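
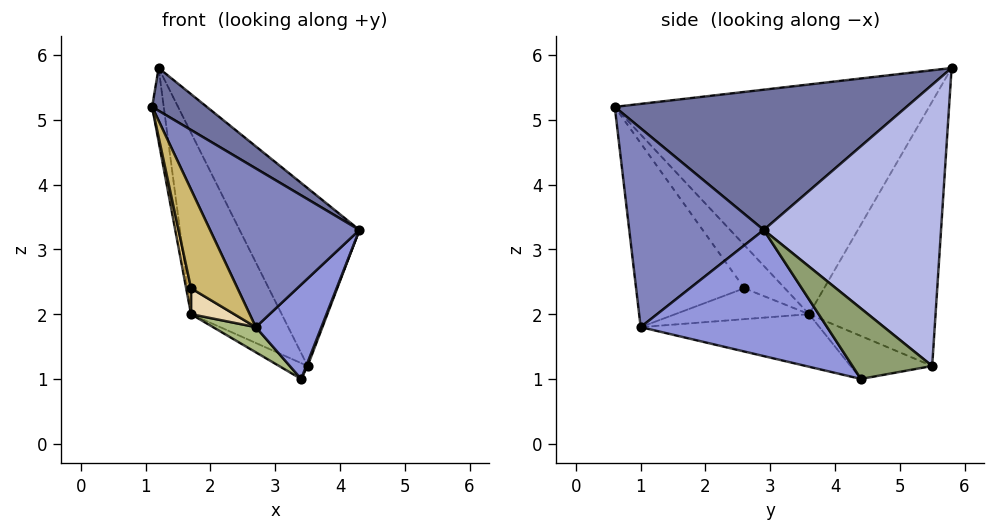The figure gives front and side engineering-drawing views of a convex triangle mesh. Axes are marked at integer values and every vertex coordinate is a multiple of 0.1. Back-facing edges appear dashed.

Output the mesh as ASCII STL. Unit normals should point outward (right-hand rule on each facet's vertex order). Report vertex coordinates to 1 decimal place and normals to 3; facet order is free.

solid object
 facet normal 0.563 -0.105 0.820
  outer loop
   vertex 1.2 5.8 5.8
   vertex 1.1 0.6 5.2
   vertex 4.3 2.9 3.3
  endloop
 endfacet
 facet normal 0.653 -0.725 0.222
  outer loop
   vertex 2.7 1.0 1.8
   vertex 4.3 2.9 3.3
   vertex 1.1 0.6 5.2
  endloop
 endfacet
 facet normal 0.814 -0.286 -0.505
  outer loop
   vertex 2.7 1.0 1.8
   vertex 3.4 4.4 1.0
   vertex 4.3 2.9 3.3
  endloop
 endfacet
 facet normal 0.775 0.524 0.353
  outer loop
   vertex 3.5 5.5 1.2
   vertex 1.2 5.8 5.8
   vertex 4.3 2.9 3.3
  endloop
 endfacet
 facet normal 0.927 -0.016 -0.374
  outer loop
   vertex 3.5 5.5 1.2
   vertex 4.3 2.9 3.3
   vertex 3.4 4.4 1.0
  endloop
 endfacet
 facet normal -0.465 -0.111 -0.879
  outer loop
   vertex 1.7 3.6 2.0
   vertex 3.4 4.4 1.0
   vertex 2.7 1.0 1.8
  endloop
 endfacet
 facet normal -0.743 0.533 -0.406
  outer loop
   vertex 1.7 3.6 2.0
   vertex 1.2 5.8 5.8
   vertex 3.5 5.5 1.2
  endloop
 endfacet
 facet normal -0.564 0.197 -0.802
  outer loop
   vertex 1.7 3.6 2.0
   vertex 3.5 5.5 1.2
   vertex 3.4 4.4 1.0
  endloop
 endfacet
 facet normal -0.988 0.036 -0.151
  outer loop
   vertex 1.7 3.6 2.0
   vertex 1.1 0.6 5.2
   vertex 1.2 5.8 5.8
  endloop
 endfacet
 facet normal -0.829 -0.356 -0.432
  outer loop
   vertex 1.7 2.6 2.4
   vertex 2.7 1.0 1.8
   vertex 1.1 0.6 5.2
  endloop
 endfacet
 facet normal -0.952 -0.114 -0.285
  outer loop
   vertex 1.7 2.6 2.4
   vertex 1.1 0.6 5.2
   vertex 1.7 3.6 2.0
  endloop
 endfacet
 facet normal -0.755 -0.244 -0.609
  outer loop
   vertex 1.7 2.6 2.4
   vertex 1.7 3.6 2.0
   vertex 2.7 1.0 1.8
  endloop
 endfacet
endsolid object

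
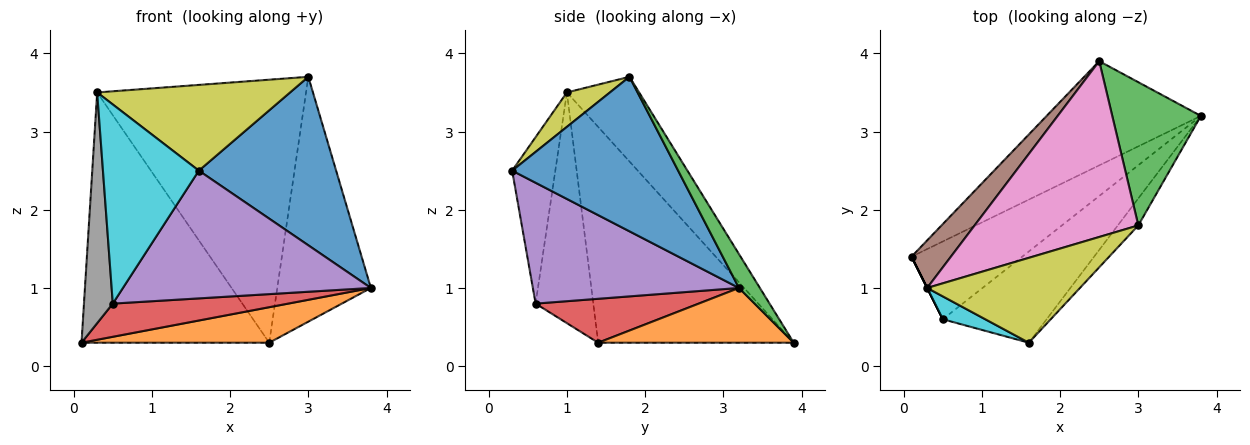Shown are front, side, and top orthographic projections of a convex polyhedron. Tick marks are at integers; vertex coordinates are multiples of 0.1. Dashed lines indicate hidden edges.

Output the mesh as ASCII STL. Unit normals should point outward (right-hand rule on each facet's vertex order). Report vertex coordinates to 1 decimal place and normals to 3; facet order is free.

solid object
 facet normal 0.767 -0.634 -0.102
  outer loop
   vertex 3.0 1.8 3.7
   vertex 1.6 0.3 2.5
   vertex 3.8 3.2 1.0
  endloop
 endfacet
 facet normal 0.318 -0.306 -0.897
  outer loop
   vertex 2.5 3.9 0.3
   vertex 3.8 3.2 1.0
   vertex 0.1 1.4 0.3
  endloop
 endfacet
 facet normal 0.190 0.848 0.496
  outer loop
   vertex 2.5 3.9 0.3
   vertex 3.0 1.8 3.7
   vertex 3.8 3.2 1.0
  endloop
 endfacet
 facet normal 0.343 -0.369 -0.864
  outer loop
   vertex 0.5 0.6 0.8
   vertex 0.1 1.4 0.3
   vertex 3.8 3.2 1.0
  endloop
 endfacet
 facet normal 0.560 -0.674 -0.481
  outer loop
   vertex 0.5 0.6 0.8
   vertex 3.8 3.2 1.0
   vertex 1.6 0.3 2.5
  endloop
 endfacet
 facet normal -0.715 0.687 0.131
  outer loop
   vertex 0.3 1.0 3.5
   vertex 2.5 3.9 0.3
   vertex 0.1 1.4 0.3
  endloop
 endfacet
 facet normal -0.276 0.799 0.534
  outer loop
   vertex 0.3 1.0 3.5
   vertex 3.0 1.8 3.7
   vertex 2.5 3.9 0.3
  endloop
 endfacet
 facet normal -0.894 -0.447 0.000
  outer loop
   vertex 0.3 1.0 3.5
   vertex 0.1 1.4 0.3
   vertex 0.5 0.6 0.8
  endloop
 endfacet
 facet normal 0.157 -0.702 0.695
  outer loop
   vertex 0.3 1.0 3.5
   vertex 1.6 0.3 2.5
   vertex 3.0 1.8 3.7
  endloop
 endfacet
 facet normal -0.408 -0.907 0.104
  outer loop
   vertex 0.3 1.0 3.5
   vertex 0.5 0.6 0.8
   vertex 1.6 0.3 2.5
  endloop
 endfacet
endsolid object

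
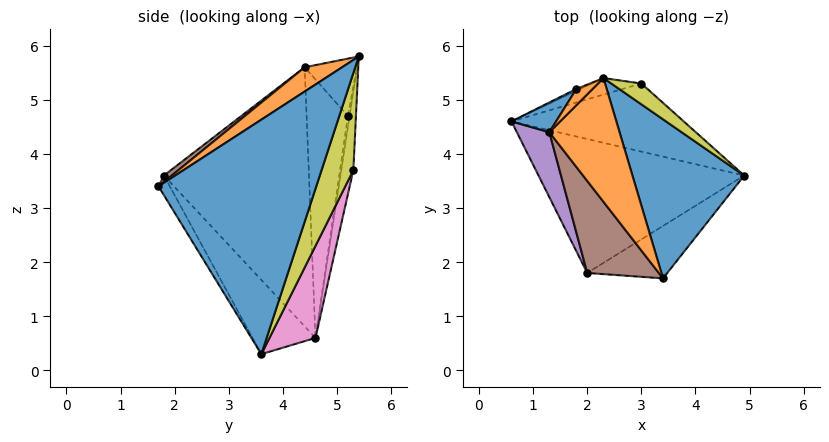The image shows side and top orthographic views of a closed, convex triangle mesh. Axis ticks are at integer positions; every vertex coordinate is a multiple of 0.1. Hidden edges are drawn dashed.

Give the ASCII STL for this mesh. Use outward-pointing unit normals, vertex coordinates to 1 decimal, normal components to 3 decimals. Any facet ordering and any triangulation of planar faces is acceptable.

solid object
 facet normal 0.903 -0.011 0.430
  outer loop
   vertex 2.3 5.4 5.8
   vertex 3.4 1.7 3.4
   vertex 4.9 3.6 0.3
  endloop
 endfacet
 facet normal 0.290 -0.458 0.840
  outer loop
   vertex 1.3 4.4 5.6
   vertex 3.4 1.7 3.4
   vertex 2.3 5.4 5.8
  endloop
 endfacet
 facet normal -0.220 -0.762 -0.609
  outer loop
   vertex 2.0 1.8 3.6
   vertex 0.6 4.6 0.6
   vertex 4.9 3.6 0.3
  endloop
 endfacet
 facet normal -0.139 -0.813 -0.565
  outer loop
   vertex 2.0 1.8 3.6
   vertex 4.9 3.6 0.3
   vertex 3.4 1.7 3.4
  endloop
 endfacet
 facet normal -0.933 -0.341 0.117
  outer loop
   vertex 2.0 1.8 3.6
   vertex 1.3 4.4 5.6
   vertex 0.6 4.6 0.6
  endloop
 endfacet
 facet normal 0.072 -0.596 0.800
  outer loop
   vertex 2.0 1.8 3.6
   vertex 3.4 1.7 3.4
   vertex 1.3 4.4 5.6
  endloop
 endfacet
 facet normal 0.189 0.916 -0.353
  outer loop
   vertex 3.0 5.3 3.7
   vertex 4.9 3.6 0.3
   vertex 0.6 4.6 0.6
  endloop
 endfacet
 facet normal -0.158 0.982 -0.099
  outer loop
   vertex 3.0 5.3 3.7
   vertex 0.6 4.6 0.6
   vertex 2.3 5.4 5.8
  endloop
 endfacet
 facet normal 0.862 0.430 0.267
  outer loop
   vertex 3.0 5.3 3.7
   vertex 2.3 5.4 5.8
   vertex 4.9 3.6 0.3
  endloop
 endfacet
 facet normal -0.213 0.974 -0.080
  outer loop
   vertex 1.8 5.2 4.7
   vertex 2.3 5.4 5.8
   vertex 0.6 4.6 0.6
  endloop
 endfacet
 facet normal -0.767 0.628 0.132
  outer loop
   vertex 1.8 5.2 4.7
   vertex 0.6 4.6 0.6
   vertex 1.3 4.4 5.6
  endloop
 endfacet
 facet normal -0.712 0.672 0.202
  outer loop
   vertex 1.8 5.2 4.7
   vertex 1.3 4.4 5.6
   vertex 2.3 5.4 5.8
  endloop
 endfacet
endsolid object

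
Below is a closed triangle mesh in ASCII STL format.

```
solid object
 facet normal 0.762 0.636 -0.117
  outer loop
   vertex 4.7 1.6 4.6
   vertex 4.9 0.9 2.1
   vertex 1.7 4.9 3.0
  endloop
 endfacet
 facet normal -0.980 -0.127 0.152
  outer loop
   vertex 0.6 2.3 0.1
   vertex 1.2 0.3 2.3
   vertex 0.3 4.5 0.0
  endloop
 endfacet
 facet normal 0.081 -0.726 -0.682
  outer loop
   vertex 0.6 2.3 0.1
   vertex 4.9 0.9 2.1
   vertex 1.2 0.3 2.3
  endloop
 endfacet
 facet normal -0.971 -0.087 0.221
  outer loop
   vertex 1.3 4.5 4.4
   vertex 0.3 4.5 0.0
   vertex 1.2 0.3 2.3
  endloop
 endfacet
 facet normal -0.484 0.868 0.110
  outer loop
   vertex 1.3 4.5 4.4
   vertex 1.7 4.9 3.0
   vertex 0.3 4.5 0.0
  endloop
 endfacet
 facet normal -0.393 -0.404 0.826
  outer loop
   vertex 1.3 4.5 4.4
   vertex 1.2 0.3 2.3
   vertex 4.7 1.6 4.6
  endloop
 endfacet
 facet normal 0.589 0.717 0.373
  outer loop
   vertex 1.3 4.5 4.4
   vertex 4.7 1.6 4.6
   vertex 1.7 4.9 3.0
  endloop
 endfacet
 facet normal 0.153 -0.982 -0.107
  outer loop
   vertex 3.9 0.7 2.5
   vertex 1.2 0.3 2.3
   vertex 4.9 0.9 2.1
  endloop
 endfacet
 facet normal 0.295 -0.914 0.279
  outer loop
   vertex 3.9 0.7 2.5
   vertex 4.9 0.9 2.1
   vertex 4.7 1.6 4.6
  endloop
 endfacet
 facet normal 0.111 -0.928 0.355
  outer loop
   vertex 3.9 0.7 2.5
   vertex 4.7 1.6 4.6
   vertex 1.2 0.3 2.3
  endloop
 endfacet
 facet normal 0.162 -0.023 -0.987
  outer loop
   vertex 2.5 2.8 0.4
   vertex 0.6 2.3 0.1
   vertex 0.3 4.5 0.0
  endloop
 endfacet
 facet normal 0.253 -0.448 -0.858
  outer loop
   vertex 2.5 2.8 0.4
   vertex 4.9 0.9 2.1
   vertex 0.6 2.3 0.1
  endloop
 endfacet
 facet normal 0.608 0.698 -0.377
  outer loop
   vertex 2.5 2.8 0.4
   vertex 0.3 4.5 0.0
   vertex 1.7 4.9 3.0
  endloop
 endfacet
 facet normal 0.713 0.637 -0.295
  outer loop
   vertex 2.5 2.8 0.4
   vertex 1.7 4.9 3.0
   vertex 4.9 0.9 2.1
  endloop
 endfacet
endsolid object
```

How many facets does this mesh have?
14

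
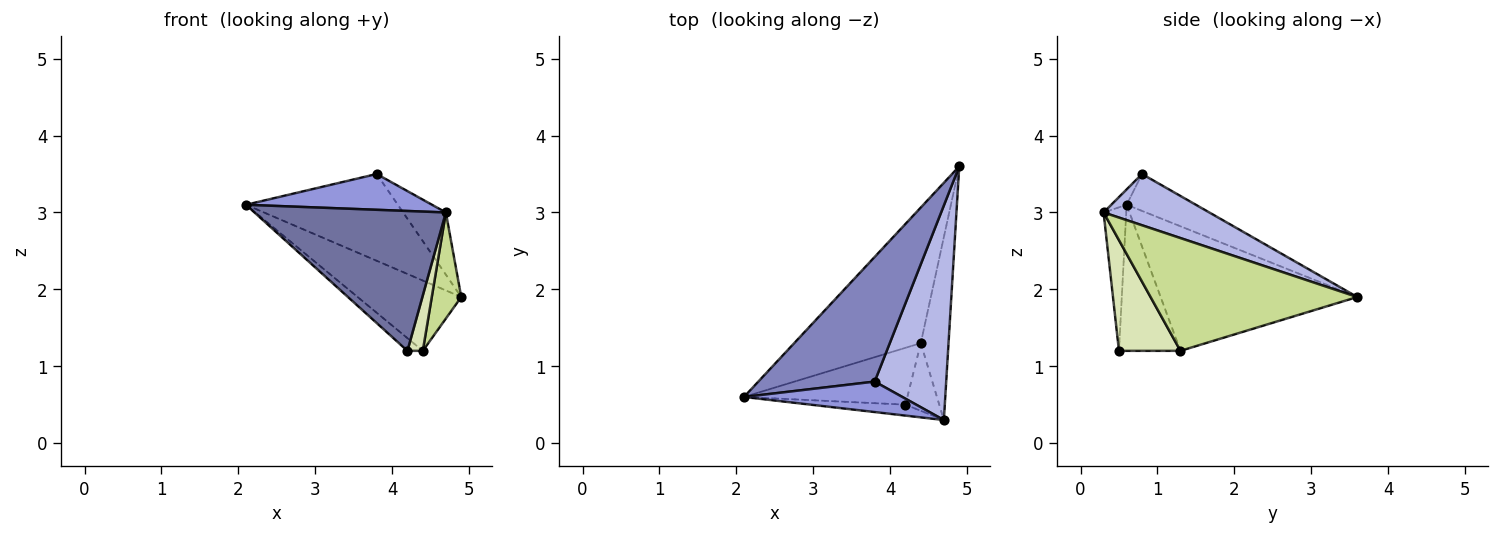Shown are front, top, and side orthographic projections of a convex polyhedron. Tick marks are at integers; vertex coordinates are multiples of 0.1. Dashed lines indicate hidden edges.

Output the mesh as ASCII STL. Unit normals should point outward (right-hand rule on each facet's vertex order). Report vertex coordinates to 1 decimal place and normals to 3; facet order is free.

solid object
 facet normal -0.117 -0.990 -0.077
  outer loop
   vertex 4.2 0.5 1.2
   vertex 4.7 0.3 3.0
   vertex 2.1 0.6 3.1
  endloop
 endfacet
 facet normal -0.252 0.553 0.794
  outer loop
   vertex 3.8 0.8 3.5
   vertex 4.9 3.6 1.9
   vertex 2.1 0.6 3.1
  endloop
 endfacet
 facet normal -0.063 -0.760 0.647
  outer loop
   vertex 3.8 0.8 3.5
   vertex 2.1 0.6 3.1
   vertex 4.7 0.3 3.0
  endloop
 endfacet
 facet normal 0.567 0.229 0.791
  outer loop
   vertex 3.8 0.8 3.5
   vertex 4.7 0.3 3.0
   vertex 4.9 3.6 1.9
  endloop
 endfacet
 facet normal -0.658 0.347 -0.669
  outer loop
   vertex 4.4 1.3 1.2
   vertex 2.1 0.6 3.1
   vertex 4.9 3.6 1.9
  endloop
 endfacet
 facet normal -0.657 0.164 -0.735
  outer loop
   vertex 4.4 1.3 1.2
   vertex 4.2 0.5 1.2
   vertex 2.1 0.6 3.1
  endloop
 endfacet
 facet normal 0.962 -0.137 -0.237
  outer loop
   vertex 4.4 1.3 1.2
   vertex 4.9 3.6 1.9
   vertex 4.7 0.3 3.0
  endloop
 endfacet
 facet normal 0.930 -0.233 -0.284
  outer loop
   vertex 4.4 1.3 1.2
   vertex 4.7 0.3 3.0
   vertex 4.2 0.5 1.2
  endloop
 endfacet
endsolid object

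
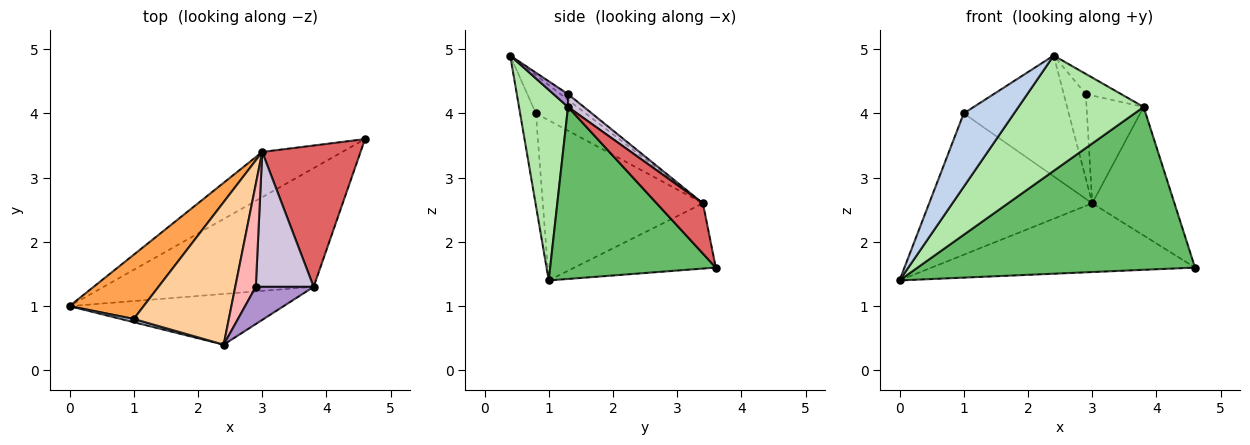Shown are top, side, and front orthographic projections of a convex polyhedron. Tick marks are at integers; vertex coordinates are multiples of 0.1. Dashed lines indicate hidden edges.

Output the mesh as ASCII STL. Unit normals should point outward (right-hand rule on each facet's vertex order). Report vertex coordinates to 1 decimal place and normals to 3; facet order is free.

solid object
 facet normal -0.409 0.762 -0.502
  outer loop
   vertex 3.0 3.4 2.6
   vertex 4.6 3.6 1.6
   vertex 0.0 1.0 1.4
  endloop
 endfacet
 facet normal -0.299 -0.953 0.042
  outer loop
   vertex 1.0 0.8 4.0
   vertex 0.0 1.0 1.4
   vertex 2.4 0.4 4.9
  endloop
 endfacet
 facet normal -0.666 0.679 0.309
  outer loop
   vertex 1.0 0.8 4.0
   vertex 3.0 3.4 2.6
   vertex 0.0 1.0 1.4
  endloop
 endfacet
 facet normal -0.293 0.618 0.730
  outer loop
   vertex 1.0 0.8 4.0
   vertex 2.4 0.4 4.9
   vertex 3.0 3.4 2.6
  endloop
 endfacet
 facet normal 0.434 -0.728 -0.531
  outer loop
   vertex 3.8 1.3 4.1
   vertex 0.0 1.0 1.4
   vertex 4.6 3.6 1.6
  endloop
 endfacet
 facet normal 0.337 -0.862 -0.379
  outer loop
   vertex 3.8 1.3 4.1
   vertex 2.4 0.4 4.9
   vertex 0.0 1.0 1.4
  endloop
 endfacet
 facet normal 0.354 0.629 0.692
  outer loop
   vertex 3.8 1.3 4.1
   vertex 4.6 3.6 1.6
   vertex 3.0 3.4 2.6
  endloop
 endfacet
 facet normal -0.212 0.621 0.755
  outer loop
   vertex 2.9 1.3 4.3
   vertex 3.0 3.4 2.6
   vertex 2.4 0.4 4.9
  endloop
 endfacet
 facet normal 0.192 0.468 0.862
  outer loop
   vertex 2.9 1.3 4.3
   vertex 2.4 0.4 4.9
   vertex 3.8 1.3 4.1
  endloop
 endfacet
 facet normal 0.171 0.615 0.770
  outer loop
   vertex 2.9 1.3 4.3
   vertex 3.8 1.3 4.1
   vertex 3.0 3.4 2.6
  endloop
 endfacet
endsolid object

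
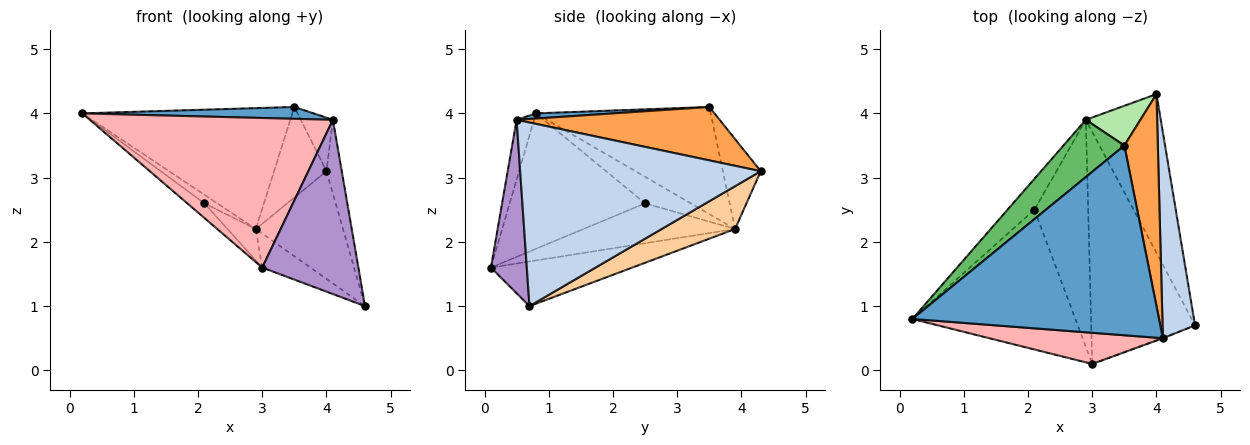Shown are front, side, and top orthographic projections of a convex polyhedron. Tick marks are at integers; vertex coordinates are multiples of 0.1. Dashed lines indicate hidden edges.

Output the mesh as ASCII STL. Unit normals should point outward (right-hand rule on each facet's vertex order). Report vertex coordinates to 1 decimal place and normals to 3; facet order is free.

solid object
 facet normal 0.021 -0.062 0.998
  outer loop
   vertex 4.1 0.5 3.9
   vertex 3.5 3.5 4.1
   vertex 0.2 0.8 4.0
  endloop
 endfacet
 facet normal 0.983 0.062 0.174
  outer loop
   vertex 4.1 0.5 3.9
   vertex 4.6 0.7 1.0
   vertex 4.0 4.3 3.1
  endloop
 endfacet
 facet normal 0.840 0.133 0.526
  outer loop
   vertex 4.1 0.5 3.9
   vertex 4.0 4.3 3.1
   vertex 3.5 3.5 4.1
  endloop
 endfacet
 facet normal 0.427 0.508 -0.748
  outer loop
   vertex 2.9 3.9 2.2
   vertex 4.0 4.3 3.1
   vertex 4.6 0.7 1.0
  endloop
 endfacet
 facet normal -0.601 0.722 0.342
  outer loop
   vertex 2.9 3.9 2.2
   vertex 0.2 0.8 4.0
   vertex 3.5 3.5 4.1
  endloop
 endfacet
 facet normal -0.552 0.764 0.335
  outer loop
   vertex 2.9 3.9 2.2
   vertex 3.5 3.5 4.1
   vertex 4.0 4.3 3.1
  endloop
 endfacet
 facet normal -0.391 0.133 -0.910
  outer loop
   vertex 3.0 0.1 1.6
   vertex 2.9 3.9 2.2
   vertex 4.6 0.7 1.0
  endloop
 endfacet
 facet normal -0.070 -0.977 0.203
  outer loop
   vertex 3.0 0.1 1.6
   vertex 4.1 0.5 3.9
   vertex 0.2 0.8 4.0
  endloop
 endfacet
 facet normal 0.350 -0.937 -0.004
  outer loop
   vertex 3.0 0.1 1.6
   vertex 4.6 0.7 1.0
   vertex 4.1 0.5 3.9
  endloop
 endfacet
 facet normal -0.688 0.194 -0.699
  outer loop
   vertex 2.1 2.5 2.6
   vertex 0.2 0.8 4.0
   vertex 2.9 3.9 2.2
  endloop
 endfacet
 facet normal -0.637 0.081 -0.767
  outer loop
   vertex 2.1 2.5 2.6
   vertex 3.0 0.1 1.6
   vertex 0.2 0.8 4.0
  endloop
 endfacet
 facet normal -0.592 0.110 -0.798
  outer loop
   vertex 2.1 2.5 2.6
   vertex 2.9 3.9 2.2
   vertex 3.0 0.1 1.6
  endloop
 endfacet
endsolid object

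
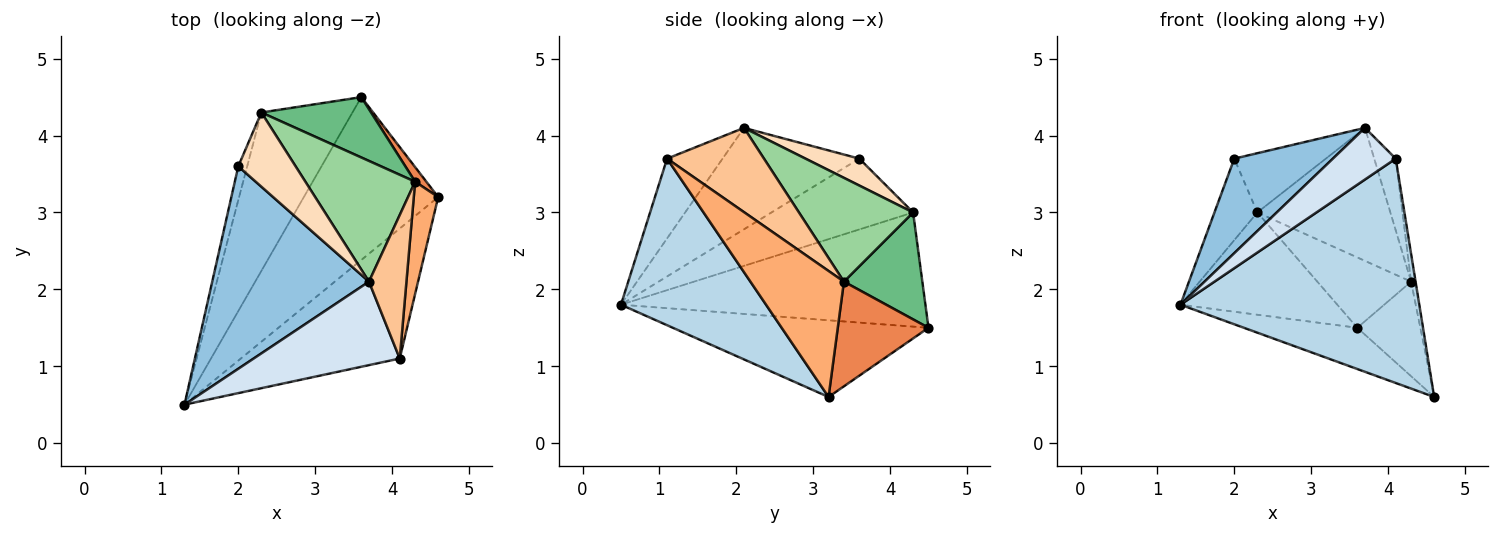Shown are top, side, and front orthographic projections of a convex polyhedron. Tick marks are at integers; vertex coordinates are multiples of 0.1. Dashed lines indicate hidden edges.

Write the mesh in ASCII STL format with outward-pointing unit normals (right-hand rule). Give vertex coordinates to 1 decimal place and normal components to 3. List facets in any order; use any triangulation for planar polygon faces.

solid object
 facet normal -0.484 0.215 -0.848
  outer loop
   vertex 3.6 4.5 1.5
   vertex 4.6 3.2 0.6
   vertex 1.3 0.5 1.8
  endloop
 endfacet
 facet normal -0.506 -0.365 0.782
  outer loop
   vertex 2.0 3.6 3.7
   vertex 1.3 0.5 1.8
   vertex 3.7 2.1 4.1
  endloop
 endfacet
 facet normal 0.465 -0.766 -0.444
  outer loop
   vertex 4.1 1.1 3.7
   vertex 1.3 0.5 1.8
   vertex 4.6 3.2 0.6
  endloop
 endfacet
 facet normal -0.421 -0.477 0.771
  outer loop
   vertex 4.1 1.1 3.7
   vertex 3.7 2.1 4.1
   vertex 1.3 0.5 1.8
  endloop
 endfacet
 facet normal 0.818 0.568 0.088
  outer loop
   vertex 4.3 3.4 2.1
   vertex 4.6 3.2 0.6
   vertex 3.6 4.5 1.5
  endloop
 endfacet
 facet normal 0.981 0.047 0.190
  outer loop
   vertex 4.3 3.4 2.1
   vertex 4.1 1.1 3.7
   vertex 4.6 3.2 0.6
  endloop
 endfacet
 facet normal 0.896 0.199 0.398
  outer loop
   vertex 4.3 3.4 2.1
   vertex 3.7 2.1 4.1
   vertex 4.1 1.1 3.7
  endloop
 endfacet
 facet normal 0.344 0.586 0.734
  outer loop
   vertex 2.3 4.3 3.0
   vertex 2.0 3.6 3.7
   vertex 3.7 2.1 4.1
  endloop
 endfacet
 facet normal 0.536 0.641 0.550
  outer loop
   vertex 2.3 4.3 3.0
   vertex 4.3 3.4 2.1
   vertex 3.6 4.5 1.5
  endloop
 endfacet
 facet normal 0.536 0.625 0.567
  outer loop
   vertex 2.3 4.3 3.0
   vertex 3.7 2.1 4.1
   vertex 4.3 3.4 2.1
  endloop
 endfacet
 facet normal -0.725 0.374 -0.579
  outer loop
   vertex 2.3 4.3 3.0
   vertex 3.6 4.5 1.5
   vertex 1.3 0.5 1.8
  endloop
 endfacet
 facet normal -0.950 0.288 -0.119
  outer loop
   vertex 2.3 4.3 3.0
   vertex 1.3 0.5 1.8
   vertex 2.0 3.6 3.7
  endloop
 endfacet
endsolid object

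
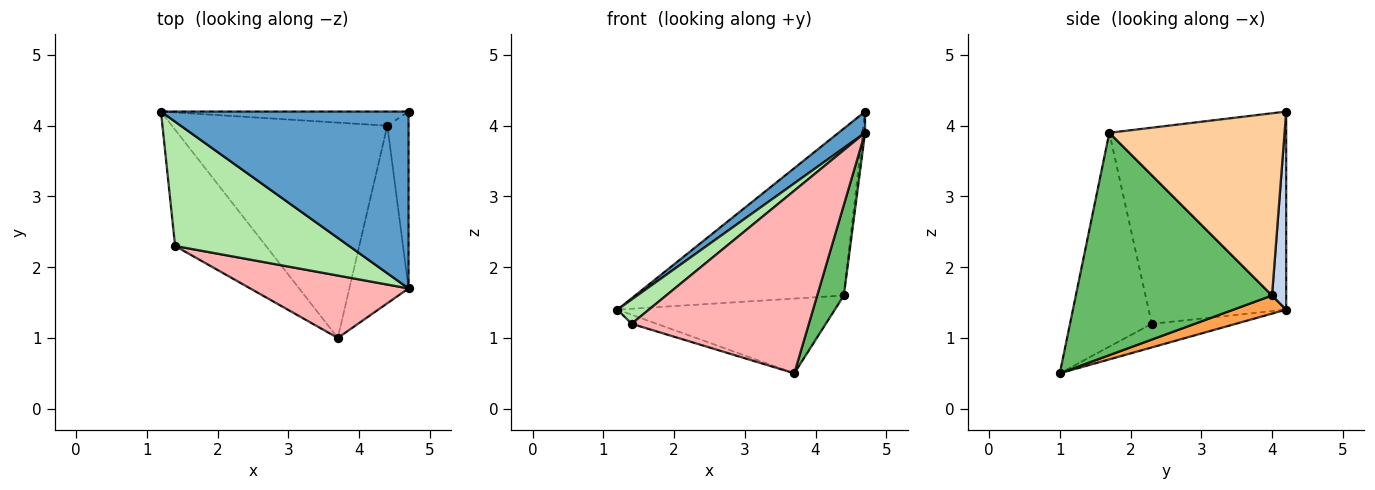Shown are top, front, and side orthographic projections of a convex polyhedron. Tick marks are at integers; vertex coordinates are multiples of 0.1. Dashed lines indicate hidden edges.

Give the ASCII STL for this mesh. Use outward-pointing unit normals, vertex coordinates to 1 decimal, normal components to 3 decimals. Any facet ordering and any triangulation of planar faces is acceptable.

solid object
 facet normal -0.622 -0.093 0.777
  outer loop
   vertex 4.7 4.2 4.2
   vertex 1.2 4.2 1.4
   vertex 4.7 1.7 3.9
  endloop
 endfacet
 facet normal 0.067 0.994 -0.084
  outer loop
   vertex 4.4 4.0 1.6
   vertex 1.2 4.2 1.4
   vertex 4.7 4.2 4.2
  endloop
 endfacet
 facet normal 0.079 0.327 -0.942
  outer loop
   vertex 4.4 4.0 1.6
   vertex 3.7 1.0 0.5
   vertex 1.2 4.2 1.4
  endloop
 endfacet
 facet normal 0.993 0.014 -0.116
  outer loop
   vertex 4.4 4.0 1.6
   vertex 4.7 4.2 4.2
   vertex 4.7 1.7 3.9
  endloop
 endfacet
 facet normal 0.958 -0.130 -0.255
  outer loop
   vertex 4.4 4.0 1.6
   vertex 4.7 1.7 3.9
   vertex 3.7 1.0 0.5
  endloop
 endfacet
 facet normal -0.642 -0.147 0.752
  outer loop
   vertex 1.4 2.3 1.2
   vertex 4.7 1.7 3.9
   vertex 1.2 4.2 1.4
  endloop
 endfacet
 facet normal -0.251 0.075 -0.965
  outer loop
   vertex 1.4 2.3 1.2
   vertex 1.2 4.2 1.4
   vertex 3.7 1.0 0.5
  endloop
 endfacet
 facet normal -0.400 -0.867 0.296
  outer loop
   vertex 1.4 2.3 1.2
   vertex 3.7 1.0 0.5
   vertex 4.7 1.7 3.9
  endloop
 endfacet
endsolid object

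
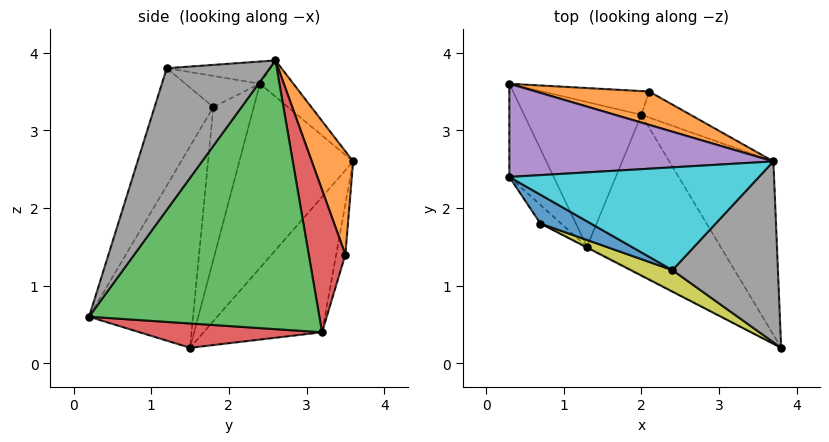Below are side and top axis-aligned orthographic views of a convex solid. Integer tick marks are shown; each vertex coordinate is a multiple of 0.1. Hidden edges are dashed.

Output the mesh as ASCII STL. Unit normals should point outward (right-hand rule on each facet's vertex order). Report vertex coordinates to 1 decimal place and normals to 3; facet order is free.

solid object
 facet normal -0.461 -0.887 -0.003
  outer loop
   vertex 0.7 1.8 3.3
   vertex 1.3 1.5 0.2
   vertex 3.8 0.2 0.6
  endloop
 endfacet
 facet normal -0.705 0.362 -0.610
  outer loop
   vertex 2.0 3.2 0.4
   vertex 1.3 1.5 0.2
   vertex 0.3 3.6 2.6
  endloop
 endfacet
 facet normal 0.822 0.472 -0.318
  outer loop
   vertex 2.0 3.2 0.4
   vertex 3.7 2.6 3.9
   vertex 3.8 0.2 0.6
  endloop
 endfacet
 facet normal 0.179 0.042 -0.983
  outer loop
   vertex 2.0 3.2 0.4
   vertex 3.8 0.2 0.6
   vertex 1.3 1.5 0.2
  endloop
 endfacet
 facet normal -0.105 0.637 0.764
  outer loop
   vertex 0.3 2.4 3.6
   vertex 3.7 2.6 3.9
   vertex 0.3 3.6 2.6
  endloop
 endfacet
 facet normal -0.954 -0.192 -0.230
  outer loop
   vertex 0.3 2.4 3.6
   vertex 0.3 3.6 2.6
   vertex 1.3 1.5 0.2
  endloop
 endfacet
 facet normal -0.852 -0.510 -0.116
  outer loop
   vertex 0.3 2.4 3.6
   vertex 1.3 1.5 0.2
   vertex 0.7 1.8 3.3
  endloop
 endfacet
 facet normal 0.630 -0.619 0.469
  outer loop
   vertex 2.4 1.2 3.8
   vertex 3.8 0.2 0.6
   vertex 3.7 2.6 3.9
  endloop
 endfacet
 facet normal -0.364 -0.923 0.129
  outer loop
   vertex 2.4 1.2 3.8
   vertex 0.7 1.8 3.3
   vertex 3.8 0.2 0.6
  endloop
 endfacet
 facet normal -0.089 0.011 0.996
  outer loop
   vertex 2.4 1.2 3.8
   vertex 3.7 2.6 3.9
   vertex 0.3 2.4 3.6
  endloop
 endfacet
 facet normal -0.414 -0.613 0.673
  outer loop
   vertex 2.4 1.2 3.8
   vertex 0.3 2.4 3.6
   vertex 0.7 1.8 3.3
  endloop
 endfacet
 facet normal 0.198 0.956 0.217
  outer loop
   vertex 2.1 3.5 1.4
   vertex 0.3 3.6 2.6
   vertex 3.7 2.6 3.9
  endloop
 endfacet
 facet normal -0.129 0.953 -0.273
  outer loop
   vertex 2.1 3.5 1.4
   vertex 2.0 3.2 0.4
   vertex 0.3 3.6 2.6
  endloop
 endfacet
 facet normal 0.748 0.612 -0.258
  outer loop
   vertex 2.1 3.5 1.4
   vertex 3.7 2.6 3.9
   vertex 2.0 3.2 0.4
  endloop
 endfacet
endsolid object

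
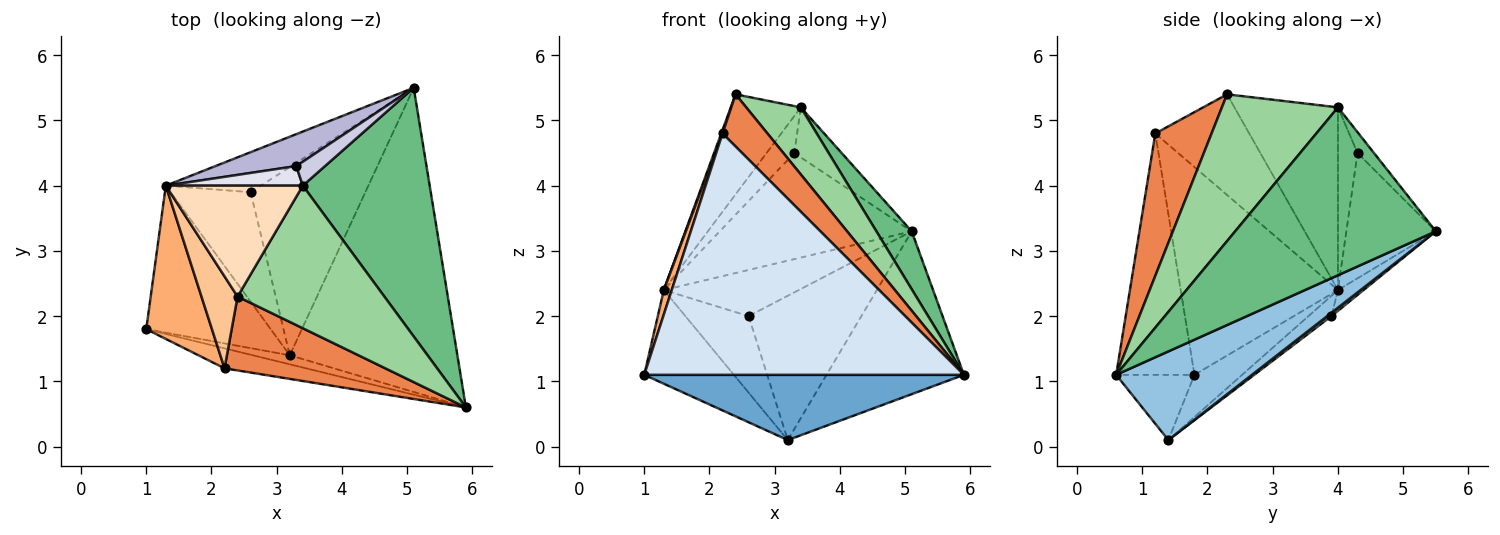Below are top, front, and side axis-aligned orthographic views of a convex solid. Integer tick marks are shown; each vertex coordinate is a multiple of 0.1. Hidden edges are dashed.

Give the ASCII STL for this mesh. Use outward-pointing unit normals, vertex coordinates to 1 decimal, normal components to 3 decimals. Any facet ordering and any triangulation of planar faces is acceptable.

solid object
 facet normal -0.236 -0.963 -0.134
  outer loop
   vertex 3.2 1.4 0.1
   vertex 5.9 0.6 1.1
   vertex 1.0 1.8 1.1
  endloop
 endfacet
 facet normal 0.423 0.428 -0.799
  outer loop
   vertex 3.2 1.4 0.1
   vertex 5.1 5.5 3.3
   vertex 5.9 0.6 1.1
  endloop
 endfacet
 facet normal -0.275 0.517 -0.811
  outer loop
   vertex 3.2 1.4 0.1
   vertex 1.0 1.8 1.1
   vertex 1.3 4.0 2.4
  endloop
 endfacet
 facet normal -0.237 -0.968 -0.080
  outer loop
   vertex 2.2 1.2 4.8
   vertex 1.0 1.8 1.1
   vertex 5.9 0.6 1.1
  endloop
 endfacet
 facet normal 0.586 -0.468 0.662
  outer loop
   vertex 2.2 1.2 4.8
   vertex 5.9 0.6 1.1
   vertex 2.4 2.3 5.4
  endloop
 endfacet
 facet normal -0.952 -0.048 0.301
  outer loop
   vertex 2.2 1.2 4.8
   vertex 1.3 4.0 2.4
   vertex 1.0 1.8 1.1
  endloop
 endfacet
 facet normal -0.941 -0.013 0.338
  outer loop
   vertex 2.2 1.2 4.8
   vertex 2.4 2.3 5.4
   vertex 1.3 4.0 2.4
  endloop
 endfacet
 facet normal -0.704 0.476 0.528
  outer loop
   vertex 3.4 4.0 5.2
   vertex 1.3 4.0 2.4
   vertex 2.4 2.3 5.4
  endloop
 endfacet
 facet normal 0.790 -0.139 0.597
  outer loop
   vertex 3.4 4.0 5.2
   vertex 5.9 0.6 1.1
   vertex 5.1 5.5 3.3
  endloop
 endfacet
 facet normal 0.671 -0.316 0.671
  outer loop
   vertex 3.4 4.0 5.2
   vertex 2.4 2.3 5.4
   vertex 5.9 0.6 1.1
  endloop
 endfacet
 facet normal -0.142 0.748 -0.648
  outer loop
   vertex 2.6 3.9 2.0
   vertex 1.3 4.0 2.4
   vertex 5.1 5.5 3.3
  endloop
 endfacet
 facet normal 0.023 0.608 -0.793
  outer loop
   vertex 2.6 3.9 2.0
   vertex 5.1 5.5 3.3
   vertex 3.2 1.4 0.1
  endloop
 endfacet
 facet normal -0.204 0.561 -0.802
  outer loop
   vertex 2.6 3.9 2.0
   vertex 3.2 1.4 0.1
   vertex 1.3 4.0 2.4
  endloop
 endfacet
 facet normal -0.408 0.874 0.263
  outer loop
   vertex 3.3 4.3 4.5
   vertex 5.1 5.5 3.3
   vertex 1.3 4.0 2.4
  endloop
 endfacet
 facet normal -0.299 0.861 0.412
  outer loop
   vertex 3.3 4.3 4.5
   vertex 3.4 4.0 5.2
   vertex 5.1 5.5 3.3
  endloop
 endfacet
 facet normal -0.529 0.750 0.397
  outer loop
   vertex 3.3 4.3 4.5
   vertex 1.3 4.0 2.4
   vertex 3.4 4.0 5.2
  endloop
 endfacet
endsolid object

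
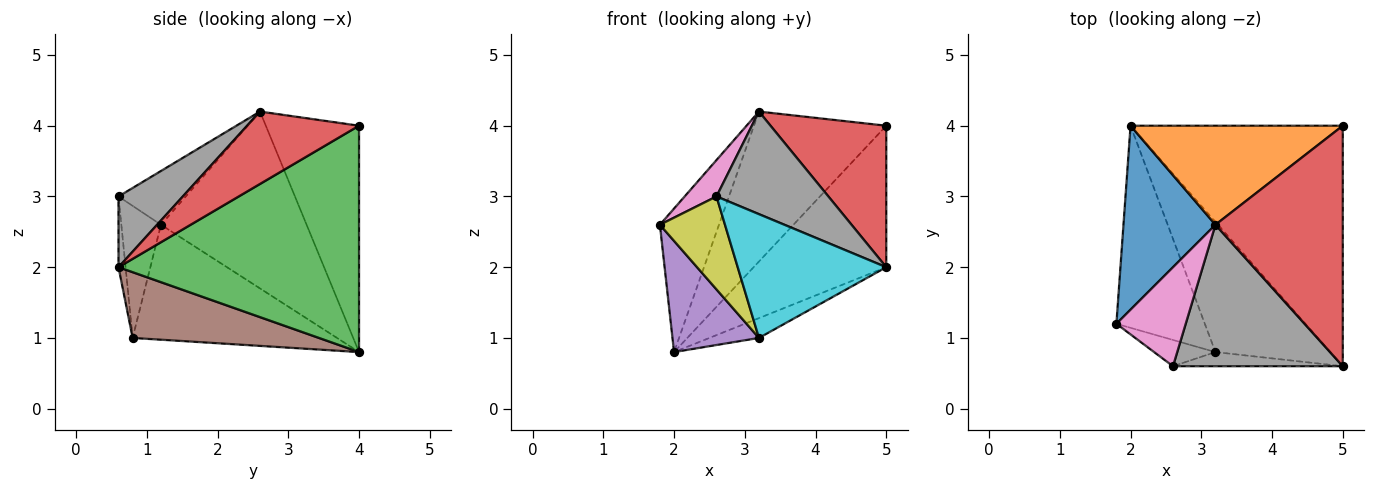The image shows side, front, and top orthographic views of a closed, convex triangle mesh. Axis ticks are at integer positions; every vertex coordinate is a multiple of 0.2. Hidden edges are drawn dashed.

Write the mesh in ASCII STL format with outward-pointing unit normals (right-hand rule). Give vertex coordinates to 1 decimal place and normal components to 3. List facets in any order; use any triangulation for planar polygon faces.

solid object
 facet normal -0.835 0.339 0.434
  outer loop
   vertex 3.2 2.6 4.2
   vertex 2.0 4.0 0.8
   vertex 1.8 1.2 2.6
  endloop
 endfacet
 facet normal -0.507 0.719 0.475
  outer loop
   vertex 3.2 2.6 4.2
   vertex 5.0 4.0 4.0
   vertex 2.0 4.0 0.8
  endloop
 endfacet
 facet normal 0.677 0.373 -0.635
  outer loop
   vertex 5.0 0.6 2.0
   vertex 2.0 4.0 0.8
   vertex 5.0 4.0 4.0
  endloop
 endfacet
 facet normal 0.440 -0.455 0.774
  outer loop
   vertex 5.0 0.6 2.0
   vertex 5.0 4.0 4.0
   vertex 3.2 2.6 4.2
  endloop
 endfacet
 facet normal -0.751 -0.318 -0.578
  outer loop
   vertex 3.2 0.8 1.0
   vertex 1.8 1.2 2.6
   vertex 2.0 4.0 0.8
  endloop
 endfacet
 facet normal 0.493 0.131 -0.860
  outer loop
   vertex 3.2 0.8 1.0
   vertex 2.0 4.0 0.8
   vertex 5.0 0.6 2.0
  endloop
 endfacet
 facet normal -0.589 -0.279 0.759
  outer loop
   vertex 2.6 0.6 3.0
   vertex 3.2 2.6 4.2
   vertex 1.8 1.2 2.6
  endloop
 endfacet
 facet normal 0.320 -0.556 0.767
  outer loop
   vertex 2.6 0.6 3.0
   vertex 5.0 0.6 2.0
   vertex 3.2 2.6 4.2
  endloop
 endfacet
 facet normal -0.505 -0.830 -0.235
  outer loop
   vertex 2.6 0.6 3.0
   vertex 1.8 1.2 2.6
   vertex 3.2 0.8 1.0
  endloop
 endfacet
 facet normal -0.047 -0.992 -0.113
  outer loop
   vertex 2.6 0.6 3.0
   vertex 3.2 0.8 1.0
   vertex 5.0 0.6 2.0
  endloop
 endfacet
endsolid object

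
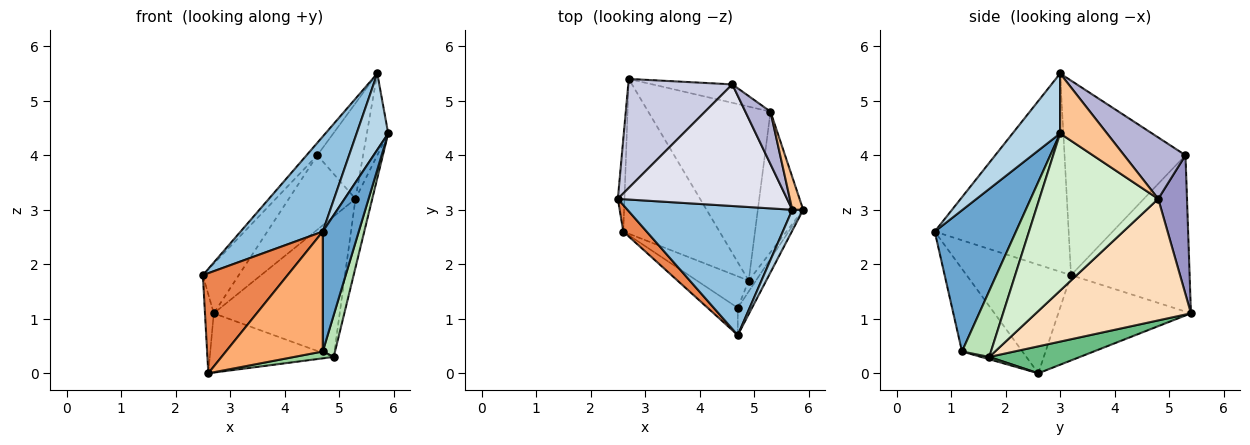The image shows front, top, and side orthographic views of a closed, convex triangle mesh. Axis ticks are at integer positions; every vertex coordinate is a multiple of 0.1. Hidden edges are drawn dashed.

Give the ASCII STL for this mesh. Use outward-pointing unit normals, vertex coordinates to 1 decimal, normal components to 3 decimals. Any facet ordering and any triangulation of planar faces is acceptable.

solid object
 facet normal 0.910 -0.403 -0.092
  outer loop
   vertex 4.7 1.2 0.4
   vertex 5.9 3.0 4.4
   vertex 4.7 0.7 2.6
  endloop
 endfacet
 facet normal -0.695 -0.427 0.578
  outer loop
   vertex 5.7 3.0 5.5
   vertex 2.5 3.2 1.8
   vertex 4.7 0.7 2.6
  endloop
 endfacet
 facet normal 0.824 -0.547 0.150
  outer loop
   vertex 5.7 3.0 5.5
   vertex 4.7 0.7 2.6
   vertex 5.9 3.0 4.4
  endloop
 endfacet
 facet normal -0.995 0.066 -0.077
  outer loop
   vertex 2.6 2.6 0.0
   vertex 2.5 3.2 1.8
   vertex 2.7 5.4 1.1
  endloop
 endfacet
 facet normal -0.766 -0.621 0.165
  outer loop
   vertex 2.6 2.6 0.0
   vertex 4.7 0.7 2.6
   vertex 2.5 3.2 1.8
  endloop
 endfacet
 facet normal -0.519 -0.833 -0.189
  outer loop
   vertex 2.6 2.6 0.0
   vertex 4.7 1.2 0.4
   vertex 4.7 0.7 2.6
  endloop
 endfacet
 facet normal 0.898 0.408 0.163
  outer loop
   vertex 5.3 4.8 3.2
   vertex 5.7 3.0 5.5
   vertex 5.9 3.0 4.4
  endloop
 endfacet
 facet normal 0.612 0.497 -0.616
  outer loop
   vertex 4.9 1.7 0.3
   vertex 2.7 5.4 1.1
   vertex 5.3 4.8 3.2
  endloop
 endfacet
 facet normal 0.253 0.346 -0.903
  outer loop
   vertex 4.9 1.7 0.3
   vertex 2.6 2.6 0.0
   vertex 2.7 5.4 1.1
  endloop
 endfacet
 facet normal 0.044 -0.213 -0.976
  outer loop
   vertex 4.9 1.7 0.3
   vertex 4.7 1.2 0.4
   vertex 2.6 2.6 0.0
  endloop
 endfacet
 facet normal 0.917 -0.387 -0.101
  outer loop
   vertex 4.9 1.7 0.3
   vertex 5.9 3.0 4.4
   vertex 4.7 1.2 0.4
  endloop
 endfacet
 facet normal 0.952 0.134 -0.275
  outer loop
   vertex 4.9 1.7 0.3
   vertex 5.3 4.8 3.2
   vertex 5.9 3.0 4.4
  endloop
 endfacet
 facet normal 0.386 0.895 -0.222
  outer loop
   vertex 4.6 5.3 4.0
   vertex 5.3 4.8 3.2
   vertex 2.7 5.4 1.1
  endloop
 endfacet
 facet normal 0.762 0.568 0.312
  outer loop
   vertex 4.6 5.3 4.0
   vertex 5.7 3.0 5.5
   vertex 5.3 4.8 3.2
  endloop
 endfacet
 facet normal -0.807 0.244 0.537
  outer loop
   vertex 4.6 5.3 4.0
   vertex 2.7 5.4 1.1
   vertex 2.5 3.2 1.8
  endloop
 endfacet
 facet normal -0.753 0.067 0.655
  outer loop
   vertex 4.6 5.3 4.0
   vertex 2.5 3.2 1.8
   vertex 5.7 3.0 5.5
  endloop
 endfacet
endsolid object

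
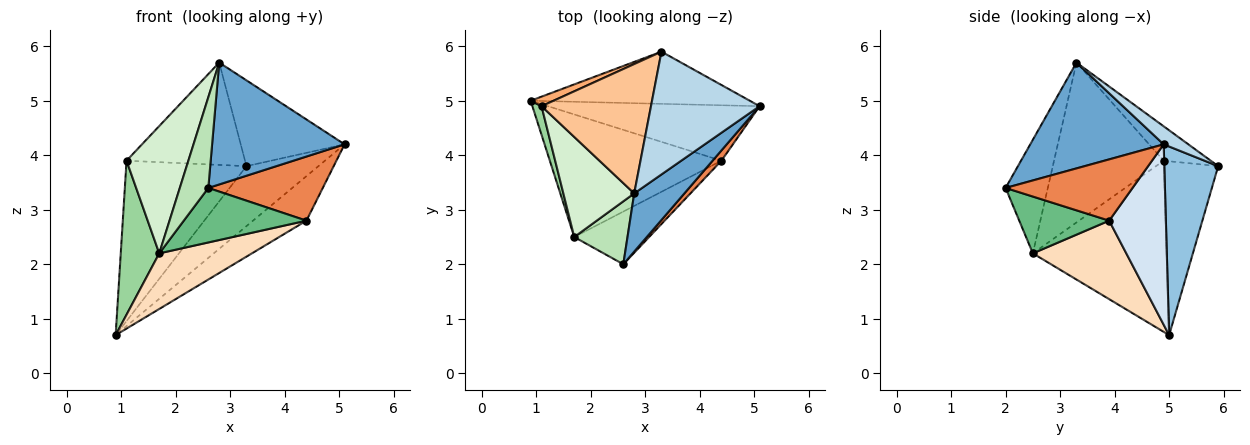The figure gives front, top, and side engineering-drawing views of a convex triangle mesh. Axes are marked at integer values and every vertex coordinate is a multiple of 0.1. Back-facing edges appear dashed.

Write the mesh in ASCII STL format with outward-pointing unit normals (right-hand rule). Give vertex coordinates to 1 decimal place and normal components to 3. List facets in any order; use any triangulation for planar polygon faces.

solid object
 facet normal 0.673 -0.668 0.319
  outer loop
   vertex 2.8 3.3 5.7
   vertex 2.6 2.0 3.4
   vertex 5.1 4.9 4.2
  endloop
 endfacet
 facet normal 0.492 0.657 -0.572
  outer loop
   vertex 3.3 5.9 3.8
   vertex 5.1 4.9 4.2
   vertex 0.9 5.0 0.7
  endloop
 endfacet
 facet normal 0.135 0.568 0.812
  outer loop
   vertex 3.3 5.9 3.8
   vertex 2.8 3.3 5.7
   vertex 5.1 4.9 4.2
  endloop
 endfacet
 facet normal 0.554 0.522 -0.649
  outer loop
   vertex 4.4 3.9 2.8
   vertex 0.9 5.0 0.7
   vertex 5.1 4.9 4.2
  endloop
 endfacet
 facet normal 0.738 -0.666 0.106
  outer loop
   vertex 4.4 3.9 2.8
   vertex 5.1 4.9 4.2
   vertex 2.6 2.0 3.4
  endloop
 endfacet
 facet normal -0.411 0.910 0.054
  outer loop
   vertex 1.1 4.9 3.9
   vertex 3.3 5.9 3.8
   vertex 0.9 5.0 0.7
  endloop
 endfacet
 facet normal -0.239 0.602 0.761
  outer loop
   vertex 1.1 4.9 3.9
   vertex 2.8 3.3 5.7
   vertex 3.3 5.9 3.8
  endloop
 endfacet
 facet normal 0.385 -0.381 -0.841
  outer loop
   vertex 1.7 2.5 2.2
   vertex 0.9 5.0 0.7
   vertex 4.4 3.9 2.8
  endloop
 endfacet
 facet normal 0.466 -0.636 -0.615
  outer loop
   vertex 1.7 2.5 2.2
   vertex 4.4 3.9 2.8
   vertex 2.6 2.0 3.4
  endloop
 endfacet
 facet normal -0.960 -0.276 0.051
  outer loop
   vertex 1.7 2.5 2.2
   vertex 1.1 4.9 3.9
   vertex 0.9 5.0 0.7
  endloop
 endfacet
 facet normal -0.773 -0.522 0.362
  outer loop
   vertex 1.7 2.5 2.2
   vertex 2.6 2.0 3.4
   vertex 2.8 3.3 5.7
  endloop
 endfacet
 facet normal -0.813 -0.458 0.360
  outer loop
   vertex 1.7 2.5 2.2
   vertex 2.8 3.3 5.7
   vertex 1.1 4.9 3.9
  endloop
 endfacet
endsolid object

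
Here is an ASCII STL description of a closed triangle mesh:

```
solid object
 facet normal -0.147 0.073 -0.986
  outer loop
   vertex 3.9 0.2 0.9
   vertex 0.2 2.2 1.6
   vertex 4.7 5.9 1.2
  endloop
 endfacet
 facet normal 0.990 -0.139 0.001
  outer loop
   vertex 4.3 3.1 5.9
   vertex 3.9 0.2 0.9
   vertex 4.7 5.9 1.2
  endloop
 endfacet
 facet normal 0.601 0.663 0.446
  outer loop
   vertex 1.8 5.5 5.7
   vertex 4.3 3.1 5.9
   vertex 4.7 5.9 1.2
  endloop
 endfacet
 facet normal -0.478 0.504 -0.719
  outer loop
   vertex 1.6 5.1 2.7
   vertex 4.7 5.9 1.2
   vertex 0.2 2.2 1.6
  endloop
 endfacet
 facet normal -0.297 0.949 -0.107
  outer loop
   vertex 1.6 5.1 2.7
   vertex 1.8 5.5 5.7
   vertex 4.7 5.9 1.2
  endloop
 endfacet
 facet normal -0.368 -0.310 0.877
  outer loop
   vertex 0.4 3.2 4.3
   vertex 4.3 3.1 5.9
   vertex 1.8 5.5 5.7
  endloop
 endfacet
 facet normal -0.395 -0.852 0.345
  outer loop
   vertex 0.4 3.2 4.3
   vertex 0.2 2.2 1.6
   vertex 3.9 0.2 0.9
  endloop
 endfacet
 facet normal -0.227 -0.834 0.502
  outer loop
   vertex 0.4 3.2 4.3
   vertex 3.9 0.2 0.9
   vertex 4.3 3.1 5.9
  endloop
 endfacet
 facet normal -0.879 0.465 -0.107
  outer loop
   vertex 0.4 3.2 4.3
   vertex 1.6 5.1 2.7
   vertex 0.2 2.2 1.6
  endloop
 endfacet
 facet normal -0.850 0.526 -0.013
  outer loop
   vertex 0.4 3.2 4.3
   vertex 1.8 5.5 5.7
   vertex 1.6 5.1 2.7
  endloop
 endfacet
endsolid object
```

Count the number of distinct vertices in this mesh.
7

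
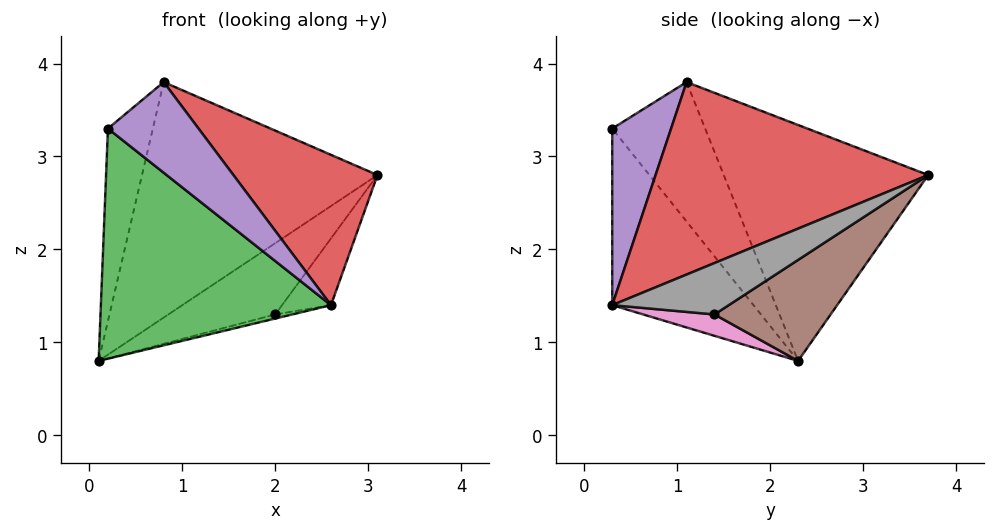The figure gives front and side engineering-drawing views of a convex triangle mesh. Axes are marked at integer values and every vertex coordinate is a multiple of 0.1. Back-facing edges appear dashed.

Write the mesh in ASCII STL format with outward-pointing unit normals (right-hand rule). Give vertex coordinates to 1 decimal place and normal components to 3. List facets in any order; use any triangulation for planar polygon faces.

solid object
 facet normal -0.597 0.687 0.414
  outer loop
   vertex 0.8 1.1 3.8
   vertex 3.1 3.7 2.8
   vertex 0.1 2.3 0.8
  endloop
 endfacet
 facet normal -0.840 0.406 0.359
  outer loop
   vertex 0.8 1.1 3.8
   vertex 0.1 2.3 0.8
   vertex 0.2 0.3 3.3
  endloop
 endfacet
 facet normal -0.436 -0.711 -0.551
  outer loop
   vertex 2.6 0.3 1.4
   vertex 0.2 0.3 3.3
   vertex 0.1 2.3 0.8
  endloop
 endfacet
 facet normal 0.684 -0.361 0.634
  outer loop
   vertex 2.6 0.3 1.4
   vertex 3.1 3.7 2.8
   vertex 0.8 1.1 3.8
  endloop
 endfacet
 facet normal 0.449 -0.691 0.567
  outer loop
   vertex 2.6 0.3 1.4
   vertex 0.8 1.1 3.8
   vertex 0.2 0.3 3.3
  endloop
 endfacet
 facet normal 0.394 0.362 -0.845
  outer loop
   vertex 2.0 1.4 1.3
   vertex 0.1 2.3 0.8
   vertex 3.1 3.7 2.8
  endloop
 endfacet
 facet normal 0.284 0.068 -0.956
  outer loop
   vertex 2.0 1.4 1.3
   vertex 2.6 0.3 1.4
   vertex 0.1 2.3 0.8
  endloop
 endfacet
 facet normal 0.570 0.240 -0.786
  outer loop
   vertex 2.0 1.4 1.3
   vertex 3.1 3.7 2.8
   vertex 2.6 0.3 1.4
  endloop
 endfacet
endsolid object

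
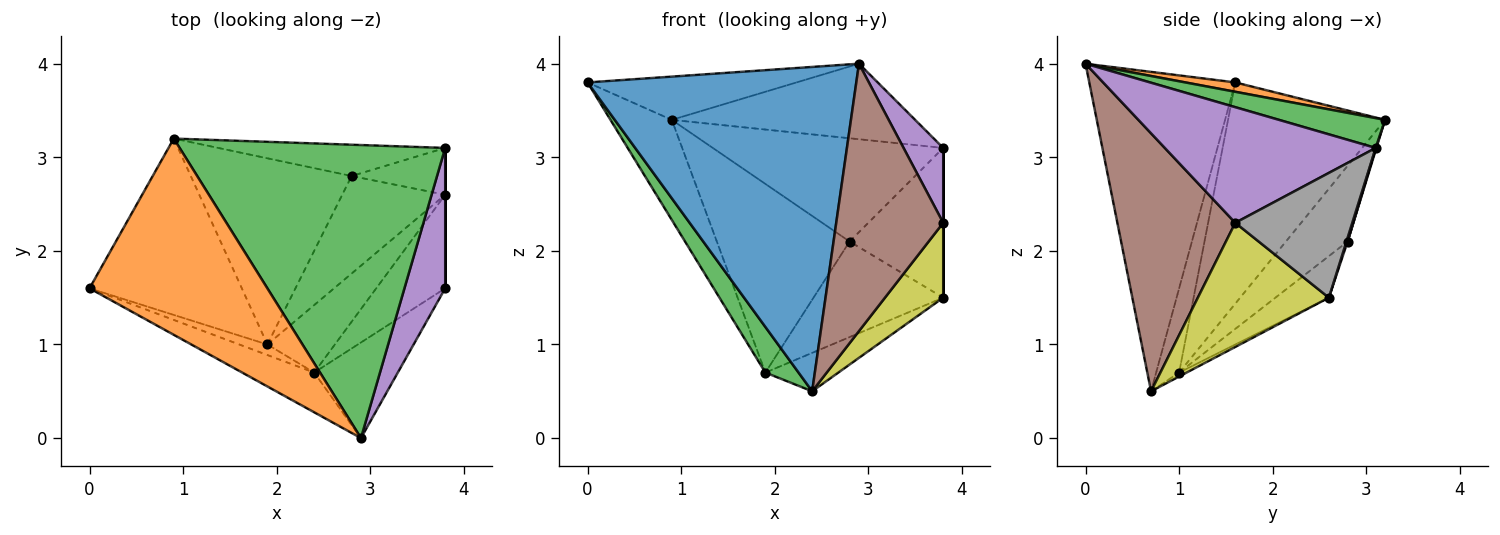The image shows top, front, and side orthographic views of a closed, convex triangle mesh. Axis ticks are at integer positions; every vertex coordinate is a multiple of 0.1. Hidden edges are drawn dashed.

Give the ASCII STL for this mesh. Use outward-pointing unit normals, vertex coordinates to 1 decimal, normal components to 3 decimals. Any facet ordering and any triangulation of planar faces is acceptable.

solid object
 facet normal -0.475 -0.874 -0.107
  outer loop
   vertex 2.4 0.7 0.5
   vertex 2.9 0.0 4.0
   vertex 0.0 1.6 3.8
  endloop
 endfacet
 facet normal 0.051 0.215 0.975
  outer loop
   vertex 0.9 3.2 3.4
   vertex 0.0 1.6 3.8
   vertex 2.9 0.0 4.0
  endloop
 endfacet
 facet normal 0.108 0.248 0.963
  outer loop
   vertex 0.9 3.2 3.4
   vertex 2.9 0.0 4.0
   vertex 3.8 3.1 3.1
  endloop
 endfacet
 facet normal 0.003 0.957 -0.290
  outer loop
   vertex 0.9 3.2 3.4
   vertex 3.8 3.1 3.1
   vertex 2.8 2.8 2.1
  endloop
 endfacet
 facet normal 0.929 -0.175 0.327
  outer loop
   vertex 3.8 1.6 2.3
   vertex 3.8 3.1 3.1
   vertex 2.9 0.0 4.0
  endloop
 endfacet
 facet normal 0.720 -0.653 -0.234
  outer loop
   vertex 3.8 1.6 2.3
   vertex 2.9 0.0 4.0
   vertex 2.4 0.7 0.5
  endloop
 endfacet
 facet normal 0.012 0.954 -0.298
  outer loop
   vertex 3.8 2.6 1.5
   vertex 2.8 2.8 2.1
   vertex 3.8 3.1 3.1
  endloop
 endfacet
 facet normal 1.000 0.000 0.000
  outer loop
   vertex 3.8 2.6 1.5
   vertex 3.8 3.1 3.1
   vertex 3.8 1.6 2.3
  endloop
 endfacet
 facet normal 0.815 -0.362 -0.453
  outer loop
   vertex 3.8 2.6 1.5
   vertex 3.8 1.6 2.3
   vertex 2.4 0.7 0.5
  endloop
 endfacet
 facet normal -0.314 0.676 -0.667
  outer loop
   vertex 1.9 1.0 0.7
   vertex 0.9 3.2 3.4
   vertex 2.8 2.8 2.1
  endloop
 endfacet
 facet normal -0.051 0.494 -0.868
  outer loop
   vertex 1.9 1.0 0.7
   vertex 3.8 2.6 1.5
   vertex 2.4 0.7 0.5
  endloop
 endfacet
 facet normal -0.277 0.672 -0.686
  outer loop
   vertex 1.9 1.0 0.7
   vertex 2.8 2.8 2.1
   vertex 3.8 2.6 1.5
  endloop
 endfacet
 facet normal -0.559 -0.808 -0.186
  outer loop
   vertex 1.9 1.0 0.7
   vertex 2.4 0.7 0.5
   vertex 0.0 1.6 3.8
  endloop
 endfacet
 facet normal -0.784 0.306 -0.540
  outer loop
   vertex 1.9 1.0 0.7
   vertex 0.0 1.6 3.8
   vertex 0.9 3.2 3.4
  endloop
 endfacet
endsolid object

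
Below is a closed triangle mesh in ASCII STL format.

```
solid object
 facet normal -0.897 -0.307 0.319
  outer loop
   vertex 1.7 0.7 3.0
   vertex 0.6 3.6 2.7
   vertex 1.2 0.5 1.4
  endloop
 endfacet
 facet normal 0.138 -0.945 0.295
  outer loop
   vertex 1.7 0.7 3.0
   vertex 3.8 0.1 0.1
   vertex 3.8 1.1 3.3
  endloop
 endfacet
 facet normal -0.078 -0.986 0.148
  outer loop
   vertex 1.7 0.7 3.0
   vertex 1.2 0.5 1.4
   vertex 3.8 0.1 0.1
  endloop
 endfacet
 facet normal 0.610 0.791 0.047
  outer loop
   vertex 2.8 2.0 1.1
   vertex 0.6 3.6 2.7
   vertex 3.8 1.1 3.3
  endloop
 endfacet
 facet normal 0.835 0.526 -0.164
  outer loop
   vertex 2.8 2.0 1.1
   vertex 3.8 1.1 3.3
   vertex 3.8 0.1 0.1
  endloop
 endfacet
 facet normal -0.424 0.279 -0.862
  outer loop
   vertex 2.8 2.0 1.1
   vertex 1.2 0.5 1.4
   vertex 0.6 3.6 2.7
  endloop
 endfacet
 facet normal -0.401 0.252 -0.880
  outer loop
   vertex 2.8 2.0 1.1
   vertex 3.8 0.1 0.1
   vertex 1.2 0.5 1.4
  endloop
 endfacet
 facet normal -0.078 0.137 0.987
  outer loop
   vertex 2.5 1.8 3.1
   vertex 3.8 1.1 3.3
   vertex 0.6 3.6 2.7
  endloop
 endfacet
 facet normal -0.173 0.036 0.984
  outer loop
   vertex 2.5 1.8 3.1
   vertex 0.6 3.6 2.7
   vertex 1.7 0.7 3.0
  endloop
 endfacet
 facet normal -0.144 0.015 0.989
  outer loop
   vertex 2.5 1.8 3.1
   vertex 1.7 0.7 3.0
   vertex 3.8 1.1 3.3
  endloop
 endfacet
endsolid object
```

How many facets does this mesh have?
10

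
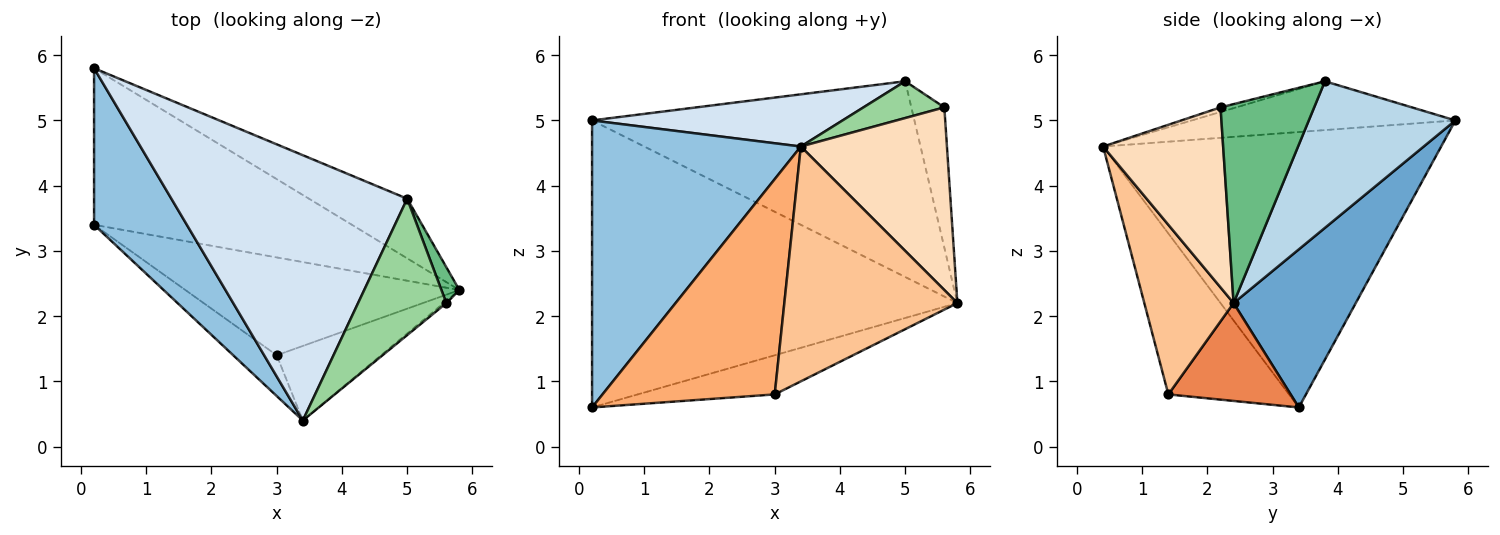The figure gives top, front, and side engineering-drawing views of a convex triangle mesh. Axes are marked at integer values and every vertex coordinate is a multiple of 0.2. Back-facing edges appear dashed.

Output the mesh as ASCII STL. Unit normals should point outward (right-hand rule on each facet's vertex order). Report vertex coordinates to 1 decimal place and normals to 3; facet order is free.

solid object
 facet normal 0.282 0.842 -0.459
  outer loop
   vertex 0.2 5.8 5.0
   vertex 5.8 2.4 2.2
   vertex 0.2 3.4 0.6
  endloop
 endfacet
 facet normal -0.818 -0.505 0.276
  outer loop
   vertex 0.2 5.8 5.0
   vertex 0.2 3.4 0.6
   vertex 3.4 0.4 4.6
  endloop
 endfacet
 facet normal 0.399 0.877 -0.267
  outer loop
   vertex 5.0 3.8 5.6
   vertex 5.8 2.4 2.2
   vertex 0.2 5.8 5.0
  endloop
 endfacet
 facet normal -0.199 -0.189 0.962
  outer loop
   vertex 5.0 3.8 5.6
   vertex 0.2 5.8 5.0
   vertex 3.4 0.4 4.6
  endloop
 endfacet
 facet normal 0.315 0.353 -0.881
  outer loop
   vertex 3.0 1.4 0.8
   vertex 0.2 3.4 0.6
   vertex 5.8 2.4 2.2
  endloop
 endfacet
 facet normal -0.567 -0.809 -0.153
  outer loop
   vertex 3.0 1.4 0.8
   vertex 3.4 0.4 4.6
   vertex 0.2 3.4 0.6
  endloop
 endfacet
 facet normal 0.441 -0.855 -0.272
  outer loop
   vertex 3.0 1.4 0.8
   vertex 5.8 2.4 2.2
   vertex 3.4 0.4 4.6
  endloop
 endfacet
 facet normal 0.635 -0.773 -0.009
  outer loop
   vertex 5.6 2.2 5.2
   vertex 3.4 0.4 4.6
   vertex 5.8 2.4 2.2
  endloop
 endfacet
 facet normal 0.940 0.331 0.085
  outer loop
   vertex 5.6 2.2 5.2
   vertex 5.8 2.4 2.2
   vertex 5.0 3.8 5.6
  endloop
 endfacet
 facet normal -0.050 -0.260 0.964
  outer loop
   vertex 5.6 2.2 5.2
   vertex 5.0 3.8 5.6
   vertex 3.4 0.4 4.6
  endloop
 endfacet
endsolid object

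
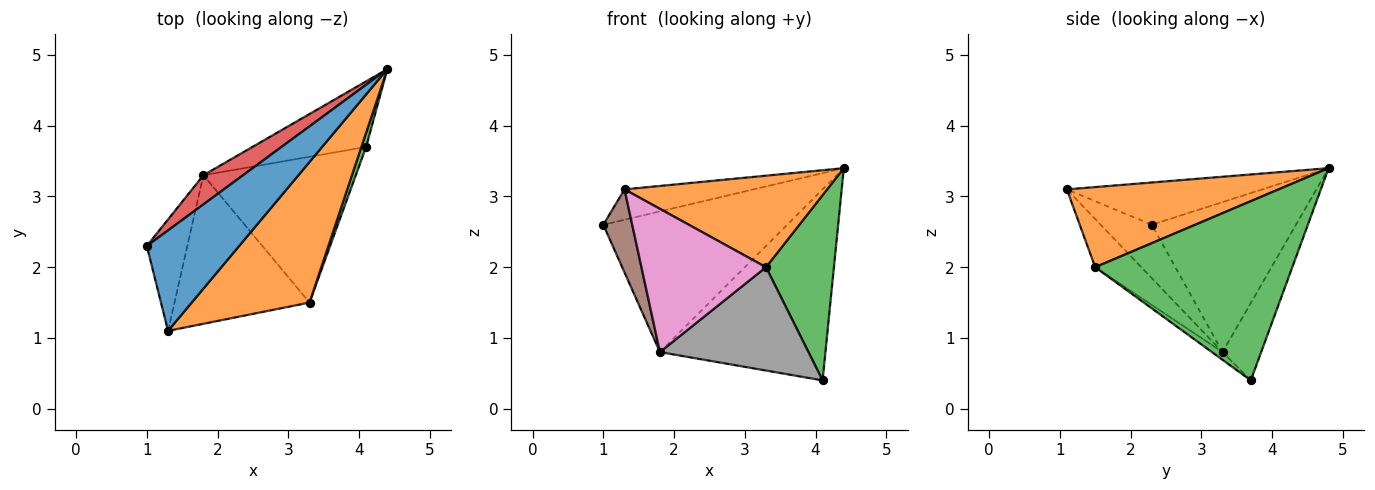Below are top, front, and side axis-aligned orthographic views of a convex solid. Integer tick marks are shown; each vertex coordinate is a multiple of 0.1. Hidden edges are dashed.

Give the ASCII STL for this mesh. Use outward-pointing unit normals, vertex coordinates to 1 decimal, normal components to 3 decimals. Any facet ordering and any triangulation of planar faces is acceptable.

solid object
 facet normal -0.401 0.265 0.877
  outer loop
   vertex 1.3 1.1 3.1
   vertex 4.4 4.8 3.4
   vertex 1.0 2.3 2.6
  endloop
 endfacet
 facet normal 0.495 -0.474 0.728
  outer loop
   vertex 3.3 1.5 2.0
   vertex 4.4 4.8 3.4
   vertex 1.3 1.1 3.1
  endloop
 endfacet
 facet normal 0.945 -0.326 0.025
  outer loop
   vertex 3.3 1.5 2.0
   vertex 4.1 3.7 0.4
   vertex 4.4 4.8 3.4
  endloop
 endfacet
 facet normal -0.609 0.777 0.161
  outer loop
   vertex 1.8 3.3 0.8
   vertex 1.0 2.3 2.6
   vertex 4.4 4.8 3.4
  endloop
 endfacet
 facet normal -0.216 0.924 -0.317
  outer loop
   vertex 1.8 3.3 0.8
   vertex 4.4 4.8 3.4
   vertex 4.1 3.7 0.4
  endloop
 endfacet
 facet normal -0.726 -0.411 -0.551
  outer loop
   vertex 1.8 3.3 0.8
   vertex 1.3 1.1 3.1
   vertex 1.0 2.3 2.6
  endloop
 endfacet
 facet normal -0.249 -0.672 -0.697
  outer loop
   vertex 1.8 3.3 0.8
   vertex 3.3 1.5 2.0
   vertex 1.3 1.1 3.1
  endloop
 endfacet
 facet normal -0.041 -0.578 -0.815
  outer loop
   vertex 1.8 3.3 0.8
   vertex 4.1 3.7 0.4
   vertex 3.3 1.5 2.0
  endloop
 endfacet
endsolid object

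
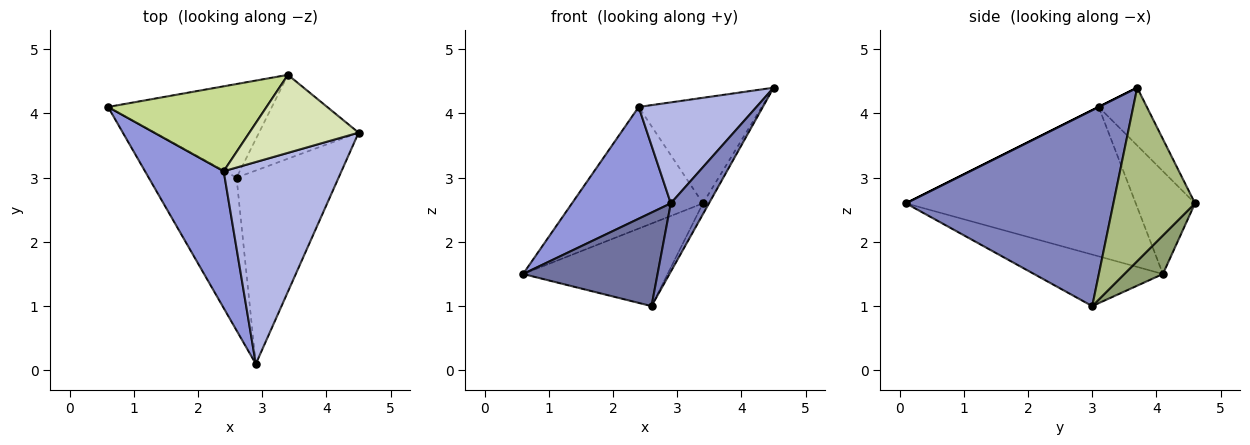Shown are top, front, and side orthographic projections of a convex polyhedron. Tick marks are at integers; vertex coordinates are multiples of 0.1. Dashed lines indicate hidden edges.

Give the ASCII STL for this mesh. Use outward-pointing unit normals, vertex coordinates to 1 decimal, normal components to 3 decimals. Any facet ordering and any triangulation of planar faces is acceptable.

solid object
 facet normal -0.448 -0.467 -0.763
  outer loop
   vertex 2.6 3.0 1.0
   vertex 2.9 0.1 2.6
   vertex 0.6 4.1 1.5
  endloop
 endfacet
 facet normal 0.875 -0.161 -0.456
  outer loop
   vertex 2.6 3.0 1.0
   vertex 4.5 3.7 4.4
   vertex 2.9 0.1 2.6
  endloop
 endfacet
 facet normal -0.827 -0.356 0.436
  outer loop
   vertex 2.4 3.1 4.1
   vertex 0.6 4.1 1.5
   vertex 2.9 0.1 2.6
  endloop
 endfacet
 facet normal 0.000 -0.447 0.894
  outer loop
   vertex 2.4 3.1 4.1
   vertex 2.9 0.1 2.6
   vertex 4.5 3.7 4.4
  endloop
 endfacet
 facet normal 0.174 0.652 -0.738
  outer loop
   vertex 3.4 4.6 2.6
   vertex 2.6 3.0 1.0
   vertex 0.6 4.1 1.5
  endloop
 endfacet
 facet normal 0.865 0.064 -0.497
  outer loop
   vertex 3.4 4.6 2.6
   vertex 4.5 3.7 4.4
   vertex 2.6 3.0 1.0
  endloop
 endfacet
 facet normal -0.348 0.769 0.537
  outer loop
   vertex 3.4 4.6 2.6
   vertex 0.6 4.1 1.5
   vertex 2.4 3.1 4.1
  endloop
 endfacet
 facet normal -0.300 0.767 0.567
  outer loop
   vertex 3.4 4.6 2.6
   vertex 2.4 3.1 4.1
   vertex 4.5 3.7 4.4
  endloop
 endfacet
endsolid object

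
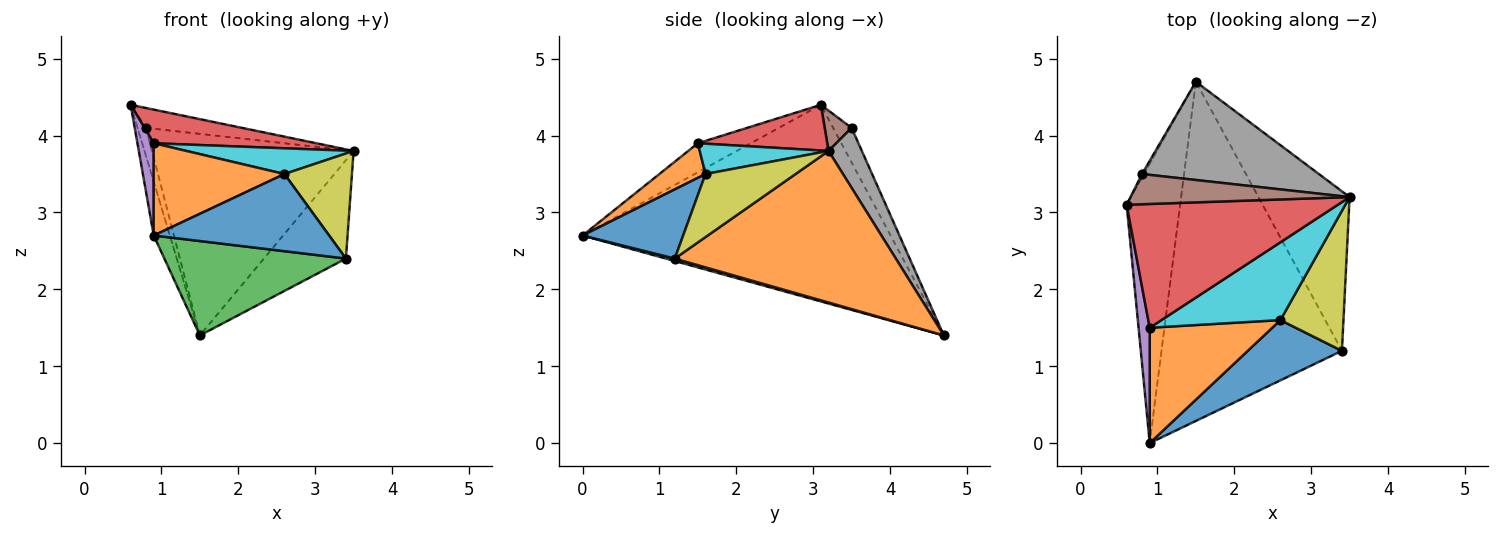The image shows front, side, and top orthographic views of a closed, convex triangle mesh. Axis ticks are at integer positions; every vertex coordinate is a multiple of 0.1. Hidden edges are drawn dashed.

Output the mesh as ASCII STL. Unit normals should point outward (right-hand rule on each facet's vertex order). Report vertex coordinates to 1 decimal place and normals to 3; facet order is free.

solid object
 facet normal -0.964 0.051 -0.262
  outer loop
   vertex 1.5 4.7 1.4
   vertex 0.9 0.0 2.7
   vertex 0.6 3.1 4.4
  endloop
 endfacet
 facet normal 0.817 0.303 -0.491
  outer loop
   vertex 3.4 1.2 2.4
   vertex 1.5 4.7 1.4
   vertex 3.5 3.2 3.8
  endloop
 endfacet
 facet normal 0.013 -0.268 -0.963
  outer loop
   vertex 3.4 1.2 2.4
   vertex 0.9 0.0 2.7
   vertex 1.5 4.7 1.4
  endloop
 endfacet
 facet normal 0.204 -0.257 0.945
  outer loop
   vertex 0.9 1.5 3.9
   vertex 3.5 3.2 3.8
   vertex 0.6 3.1 4.4
  endloop
 endfacet
 facet normal -0.897 -0.276 0.345
  outer loop
   vertex 0.9 1.5 3.9
   vertex 0.6 3.1 4.4
   vertex 0.9 0.0 2.7
  endloop
 endfacet
 facet normal 0.152 0.543 0.826
  outer loop
   vertex 0.8 3.5 4.1
   vertex 0.6 3.1 4.4
   vertex 3.5 3.2 3.8
  endloop
 endfacet
 facet normal -0.908 0.416 -0.050
  outer loop
   vertex 0.8 3.5 4.1
   vertex 1.5 4.7 1.4
   vertex 0.6 3.1 4.4
  endloop
 endfacet
 facet normal 0.147 0.889 0.433
  outer loop
   vertex 0.8 3.5 4.1
   vertex 3.5 3.2 3.8
   vertex 1.5 4.7 1.4
  endloop
 endfacet
 facet normal 0.625 -0.469 0.625
  outer loop
   vertex 2.6 1.6 3.5
   vertex 3.4 1.2 2.4
   vertex 3.5 3.2 3.8
  endloop
 endfacet
 facet normal 0.235 -0.305 0.923
  outer loop
   vertex 2.6 1.6 3.5
   vertex 3.5 3.2 3.8
   vertex 0.9 1.5 3.9
  endloop
 endfacet
 facet normal 0.412 -0.718 0.561
  outer loop
   vertex 2.6 1.6 3.5
   vertex 0.9 0.0 2.7
   vertex 3.4 1.2 2.4
  endloop
 endfacet
 facet normal 0.215 -0.610 0.763
  outer loop
   vertex 2.6 1.6 3.5
   vertex 0.9 1.5 3.9
   vertex 0.9 0.0 2.7
  endloop
 endfacet
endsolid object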